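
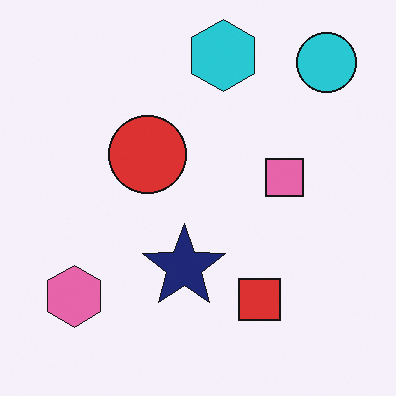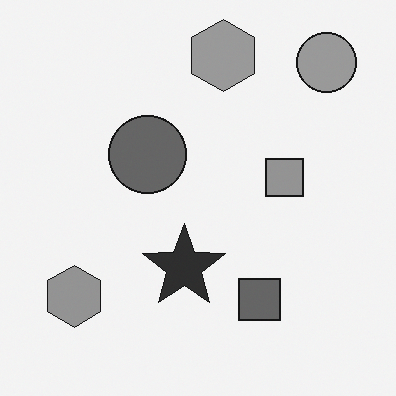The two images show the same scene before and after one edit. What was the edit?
It was converted to grayscale.

All color is removed — every shape is now a shade of grey.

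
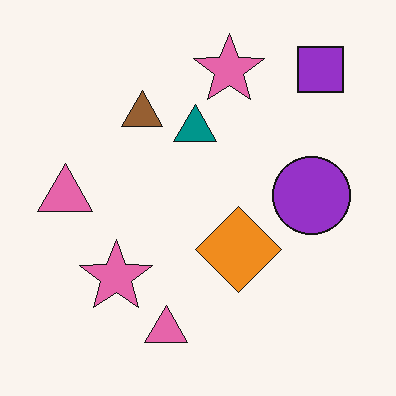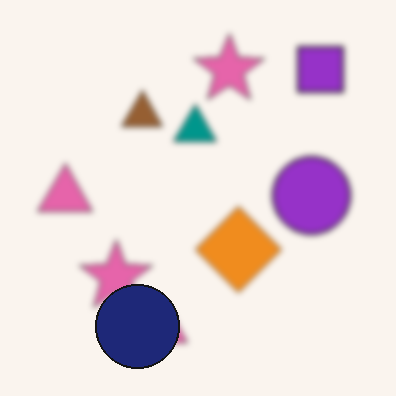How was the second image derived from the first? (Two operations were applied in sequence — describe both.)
The second image is the first moderately blurred, then overlaid with an additional navy circle.

Shape edges and outlines are uniformly softened across the whole image. A navy circle appears in the second image that is absent from the first.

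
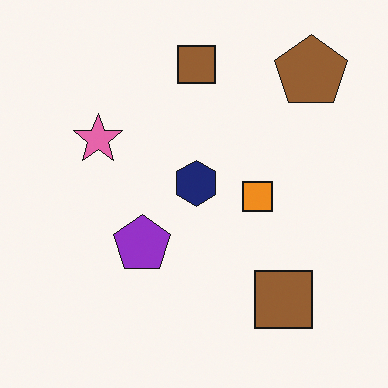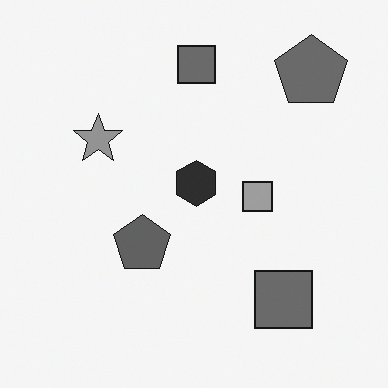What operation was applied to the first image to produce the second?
It was converted to grayscale.

All color is removed — every shape is now a shade of grey.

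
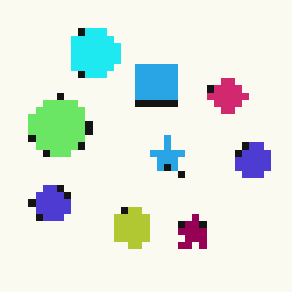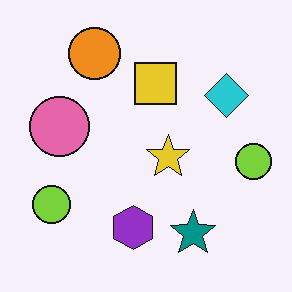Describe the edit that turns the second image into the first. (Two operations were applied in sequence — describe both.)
The first image is the second hue-shifted by a moderate amount, then moderately pixelated.

Every shape's color has rotated by the same amount around the hue wheel — a uniform hue shift. Shapes are reduced to large square blocks; fine edges and outlines are lost — a downscale-then-upscale (mosaic) effect.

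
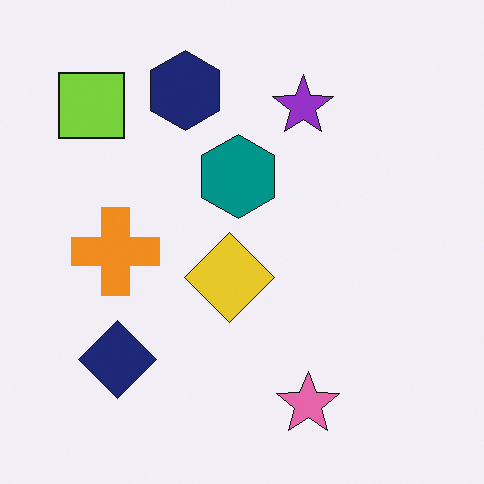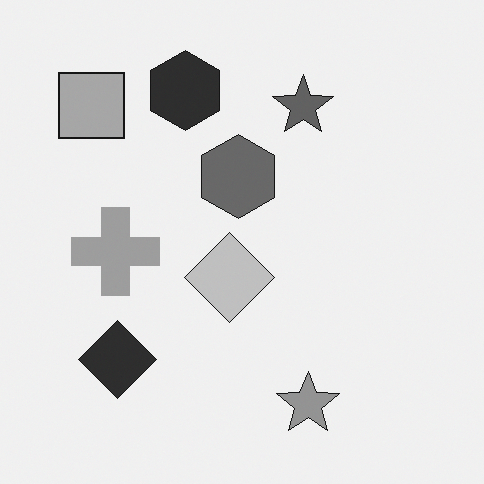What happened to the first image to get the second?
The transformation is: converted to grayscale.

All color is removed — every shape is now a shade of grey.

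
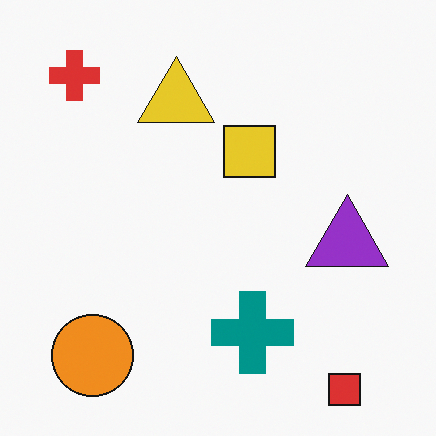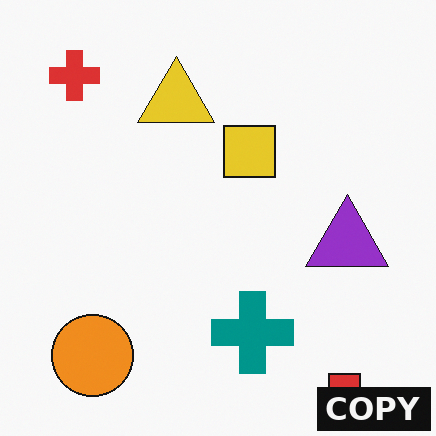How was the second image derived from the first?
The transformation is: watermarked with the text "COPY" in the lower-right corner.

A dark label reading "COPY" appears in the lower-right corner.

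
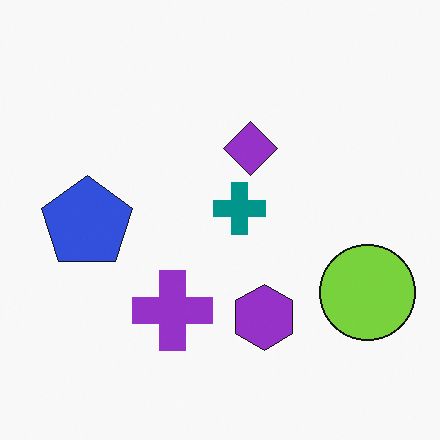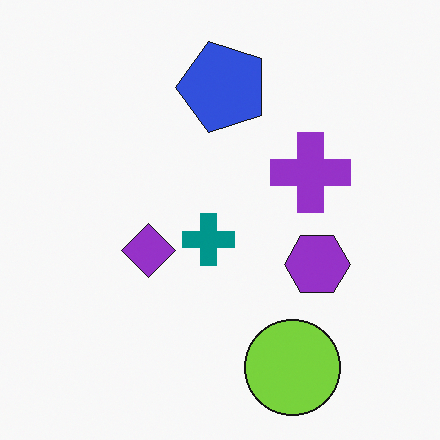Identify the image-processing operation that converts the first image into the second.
The image was transposed (reflected across the top-left ↔ bottom-right diagonal).

Shapes have swapped their row and column positions — what was in the top-right is now in the bottom-left — a diagonal reflection.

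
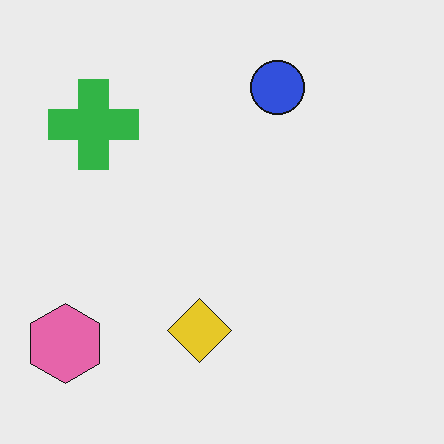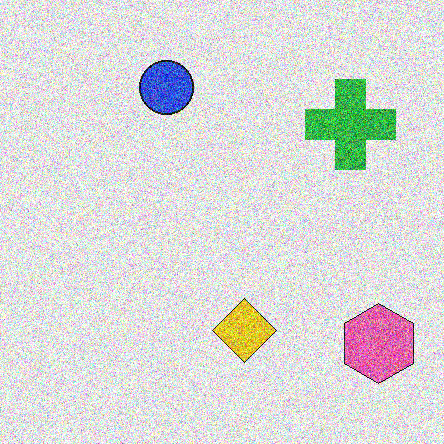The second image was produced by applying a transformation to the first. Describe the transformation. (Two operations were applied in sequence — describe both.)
Flipped horizontally (left ↔ right), then degraded with strong gaussian noise.

The pink hexagon is in the bottom-left of the first image and the bottom-right of the second — shapes on opposite sides of the vertical midline have swapped in a mirror flip. Random speckle covers the whole image, including the flat background.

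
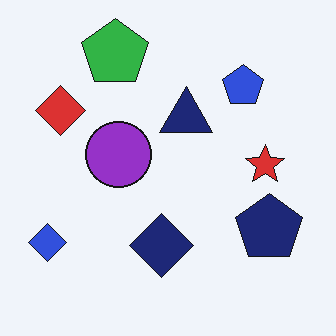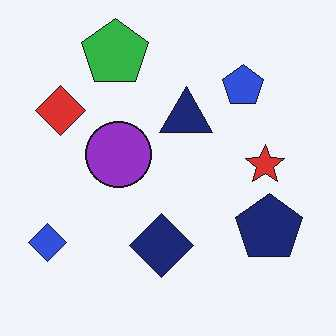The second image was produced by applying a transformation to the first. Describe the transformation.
The image was given moderate JPEG compression.

Blocky 8×8 compression artifacts appear around shape edges and the flat background shows ringing — characteristic JPEG degradation.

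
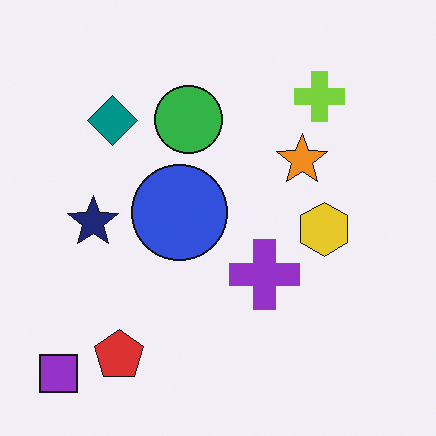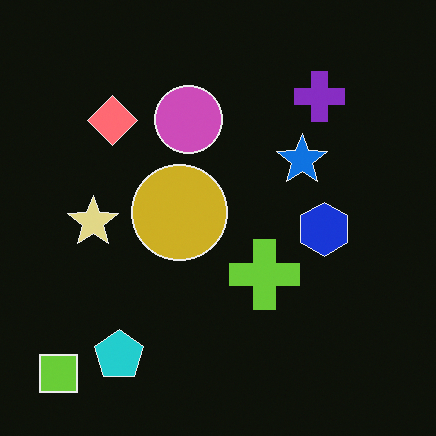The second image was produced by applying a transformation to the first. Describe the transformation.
The transformation is: color-inverted (negative).

The light background has become dark and every shape's color is its complement — a photographic negative.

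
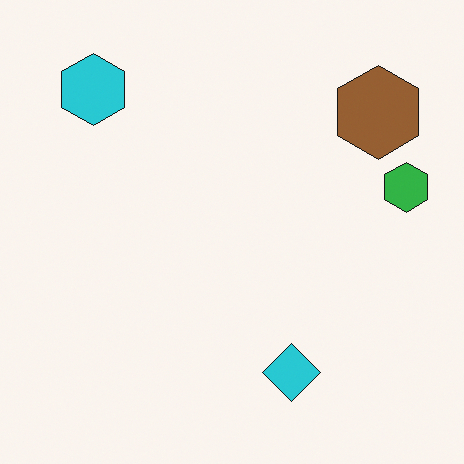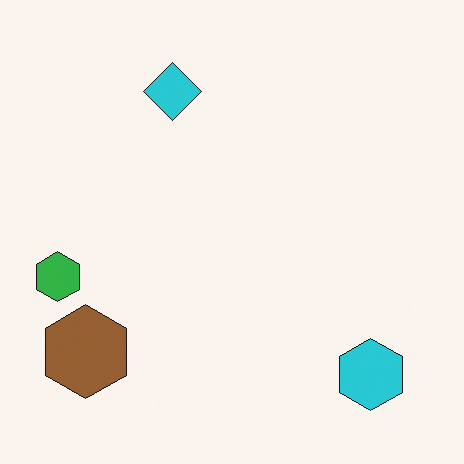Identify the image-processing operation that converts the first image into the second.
This is the original image rotated 180°.

The cyan hexagon sits in the top-left of the first image and the bottom-right of the second — consistent with a whole-image 180° rotation.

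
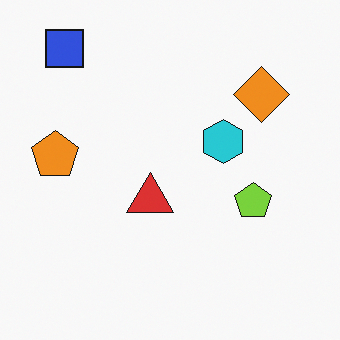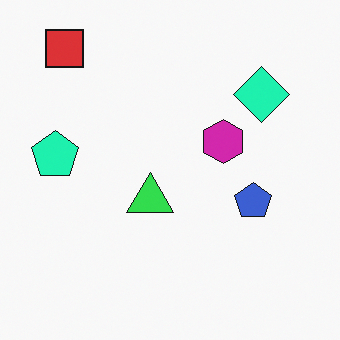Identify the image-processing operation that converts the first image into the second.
The image was hue-shifted by a moderate amount.

Every shape's color has rotated by the same amount around the hue wheel — a uniform hue shift.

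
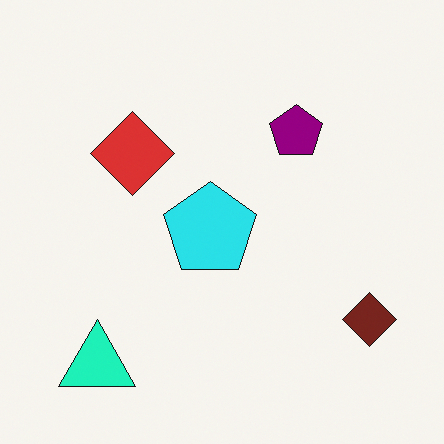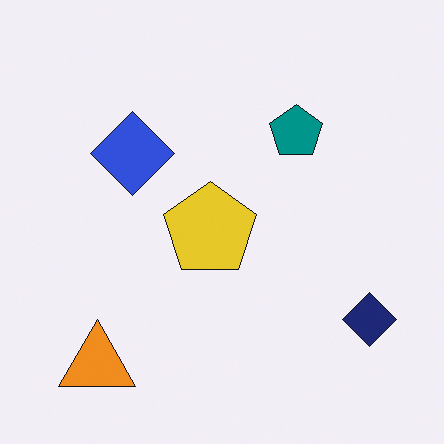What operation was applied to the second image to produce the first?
Hue-shifted through roughly a third of the color wheel.

Every shape's color has rotated by the same amount around the hue wheel — a uniform hue shift.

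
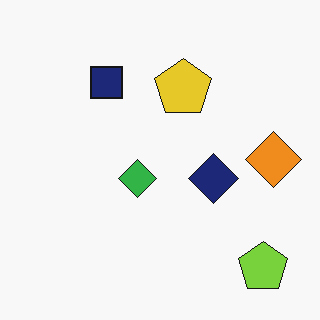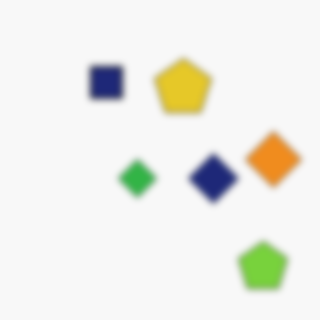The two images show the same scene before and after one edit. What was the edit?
It was moderately blurred.

Shape edges and outlines are uniformly softened across the whole image.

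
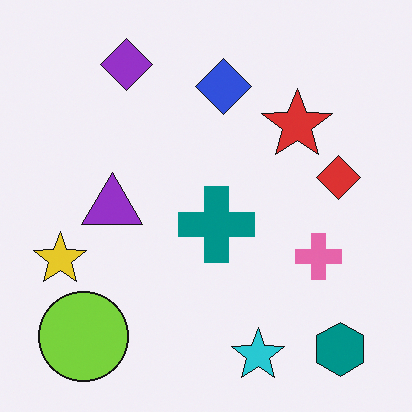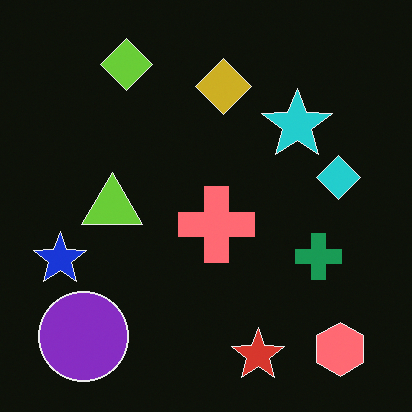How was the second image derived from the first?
This is the original image color-inverted (negative).

The light background has become dark and every shape's color is its complement — a photographic negative.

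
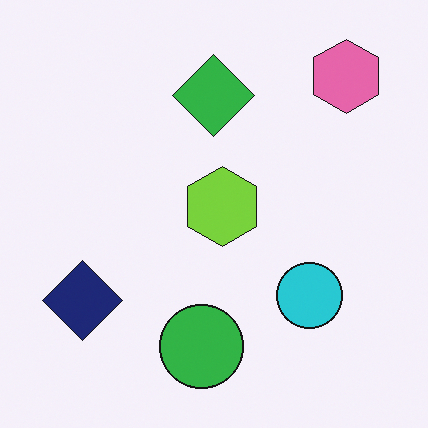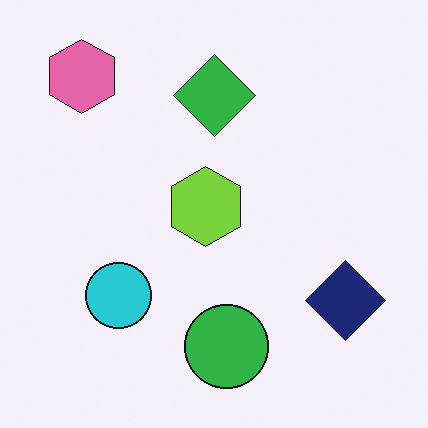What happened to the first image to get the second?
Flipped horizontally (left ↔ right).

The pink hexagon is in the top-right of the first image and the top-left of the second — shapes on opposite sides of the vertical midline have swapped in a mirror flip.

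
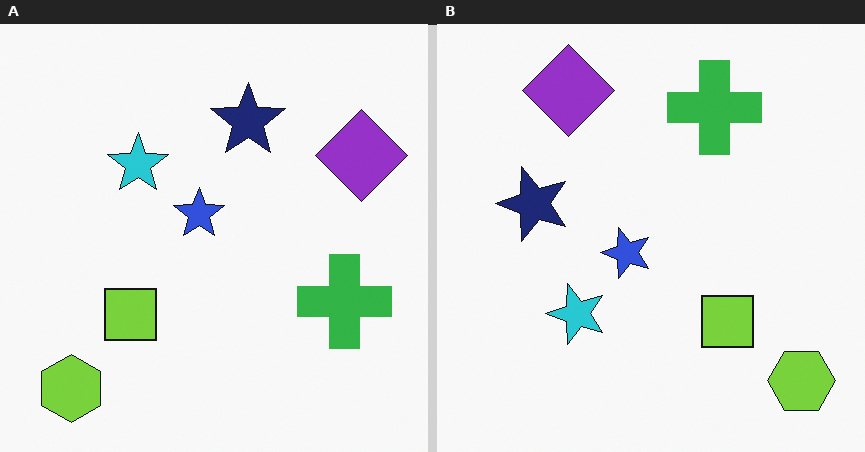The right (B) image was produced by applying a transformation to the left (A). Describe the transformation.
Rotated 90° counter-clockwise.

The lime hexagon sits in the bottom-left of the left (A) image and the bottom-right of the right (B) — consistent with a whole-image 90° counter-clockwise rotation.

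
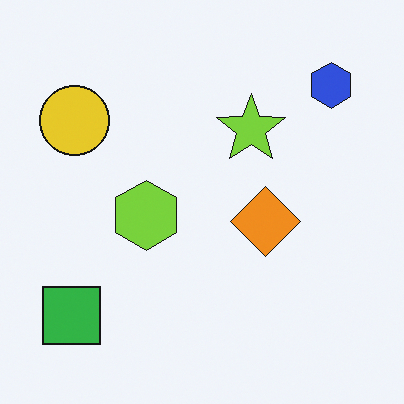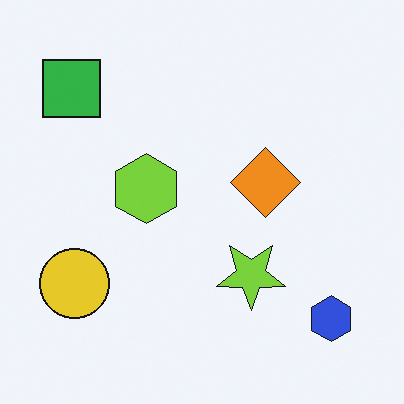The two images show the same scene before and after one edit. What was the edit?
This is the original image flipped vertically (top ↔ bottom).

The blue hexagon is in the top-right of the first image and the bottom-right of the second — shapes on opposite sides of the horizontal midline have swapped in a mirror flip.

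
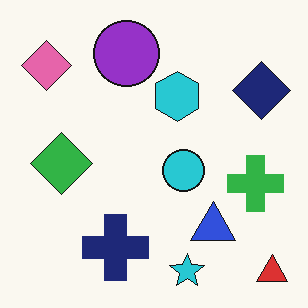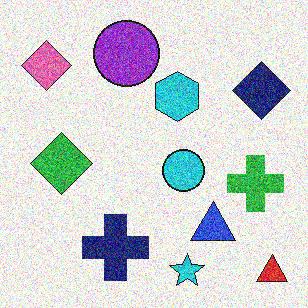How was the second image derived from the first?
Degraded with a thick layer of grain.

Random speckle covers the whole image, including the flat background.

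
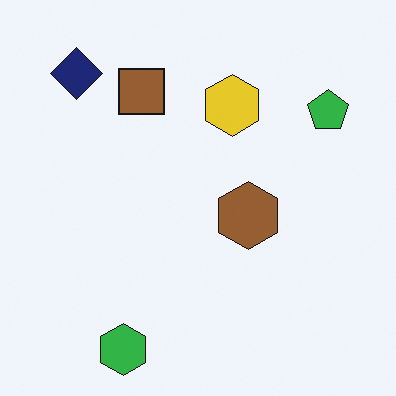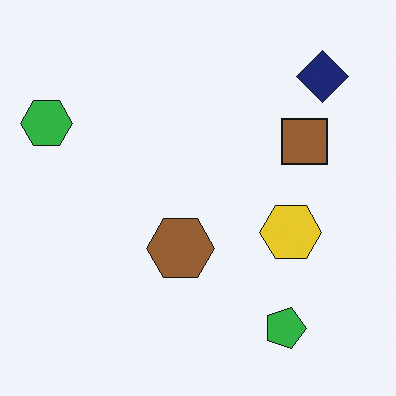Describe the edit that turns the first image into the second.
The second image is the first rotated 90° clockwise.

The navy diamond sits in the top-left of the first image and the top-right of the second — consistent with a whole-image 90° clockwise rotation.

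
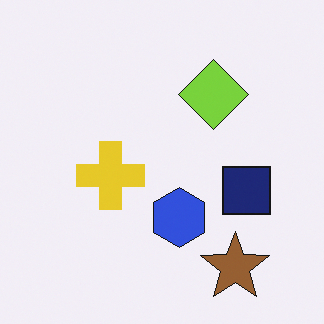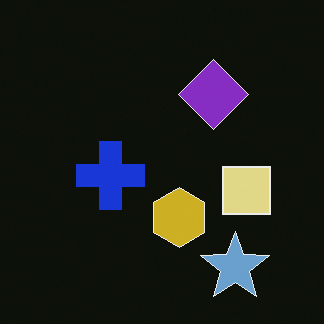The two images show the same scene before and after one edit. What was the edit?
The image was color-inverted (negative).

The light background has become dark and every shape's color is its complement — a photographic negative.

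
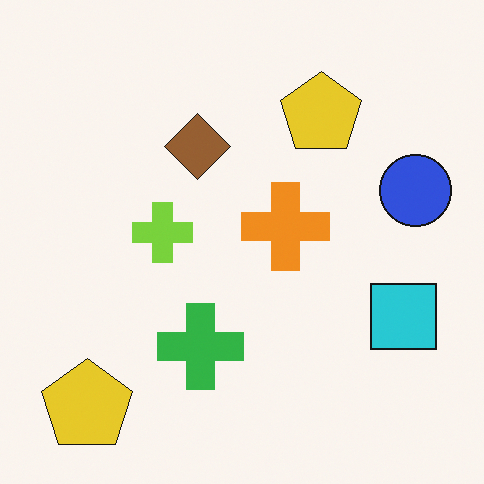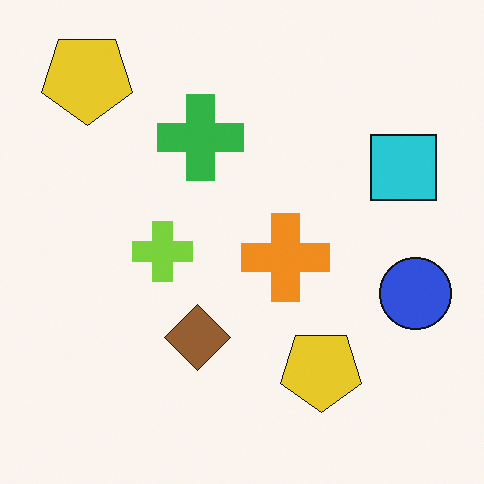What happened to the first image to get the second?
The image was flipped vertically (top ↔ bottom).

The green cross is in the bottom of the first image and the top of the second — shapes on opposite sides of the horizontal midline have swapped in a mirror flip.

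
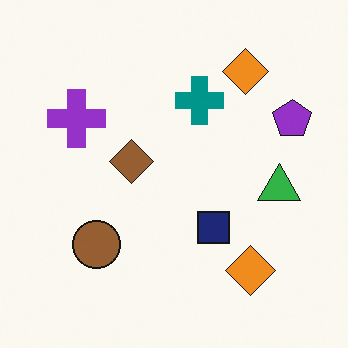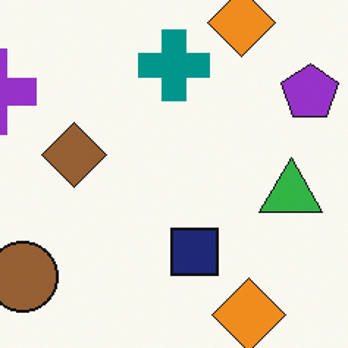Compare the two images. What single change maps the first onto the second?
The transformation is: cropped slightly and scaled back up.

The visible shapes are larger and the field of view is narrower; shapes near the original edges may be partly or wholly outside the frame — a crop-and-rescale.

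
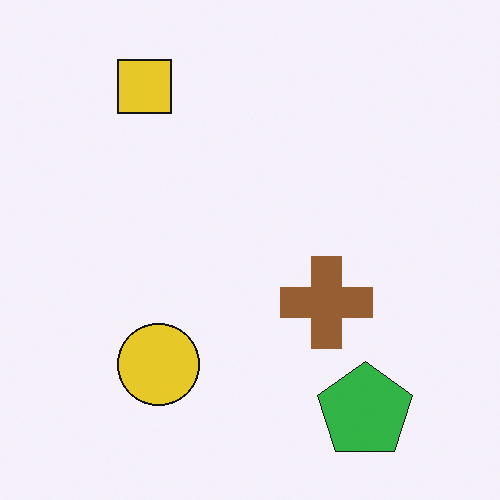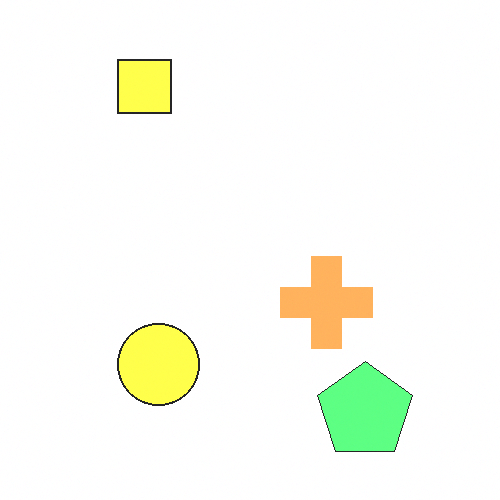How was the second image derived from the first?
The transformation is: noticeably brightened.

Every pixel — background and shapes alike — is uniformly brightened.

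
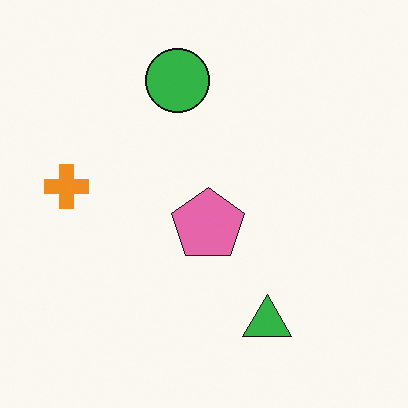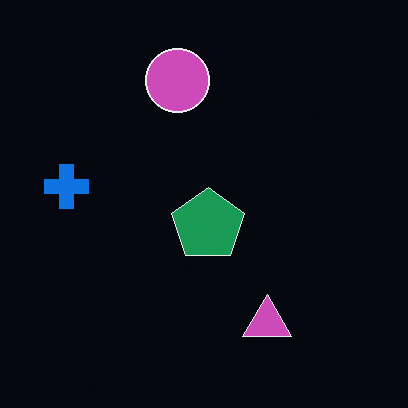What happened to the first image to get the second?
It was color-inverted (negative).

The light background has become dark and every shape's color is its complement — a photographic negative.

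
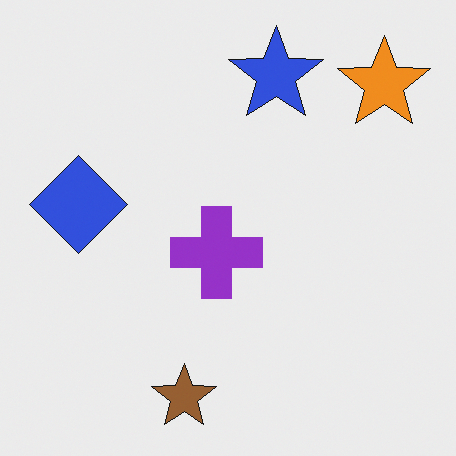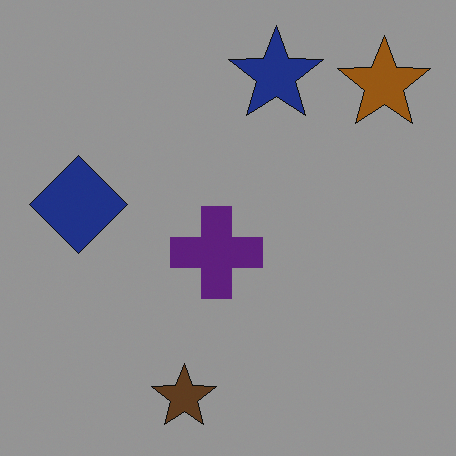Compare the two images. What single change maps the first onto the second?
The transformation is: substantially darkened.

Every pixel — background and shapes alike — is uniformly darkened.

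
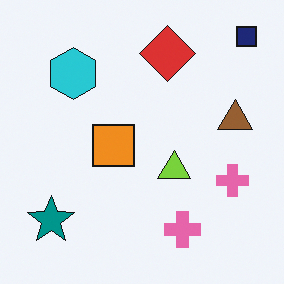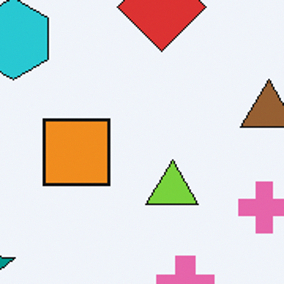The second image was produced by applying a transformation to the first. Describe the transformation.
The transformation is: cropped slightly and scaled back up.

The visible shapes are larger and the field of view is narrower; shapes near the original edges may be partly or wholly outside the frame — a crop-and-rescale.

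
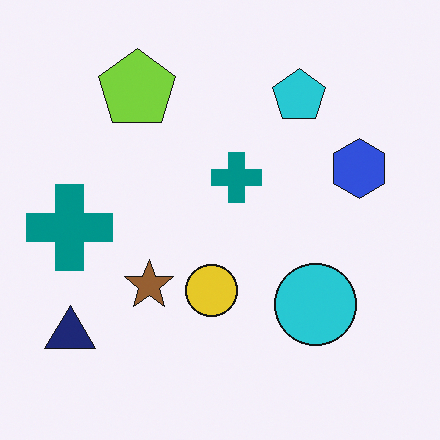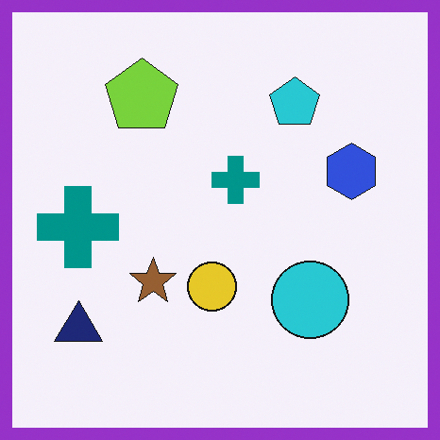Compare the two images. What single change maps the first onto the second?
This is the original image framed with a purple border.

A solid purple frame runs around the edge of the second image, with the content slightly shrunk inside it.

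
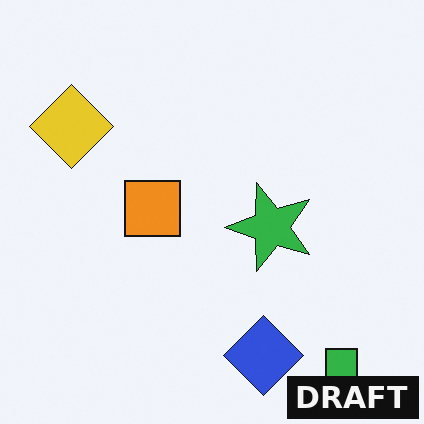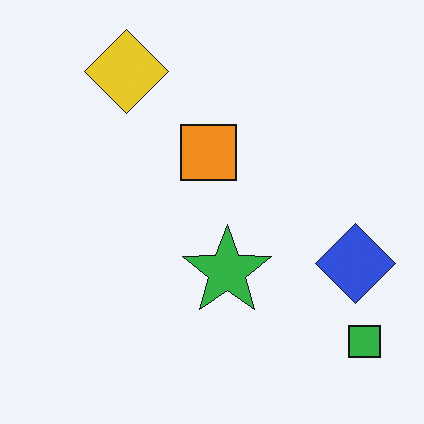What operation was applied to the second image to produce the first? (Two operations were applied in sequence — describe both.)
The first image is the second transposed (reflected across the top-left ↔ bottom-right diagonal), then watermarked with the text "DRAFT" in the lower-right corner.

Shapes have swapped their row and column positions — what was in the top-right is now in the bottom-left — a diagonal reflection. A dark label reading "DRAFT" appears in the lower-right corner.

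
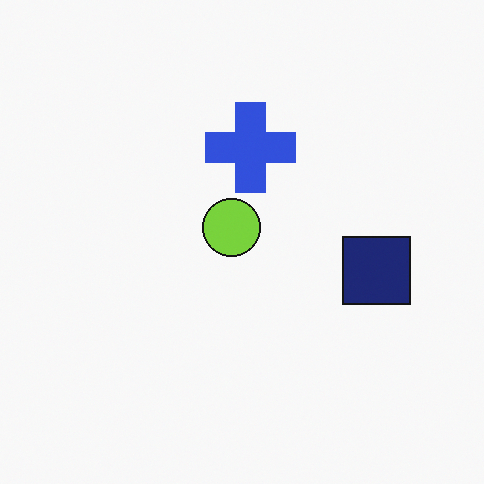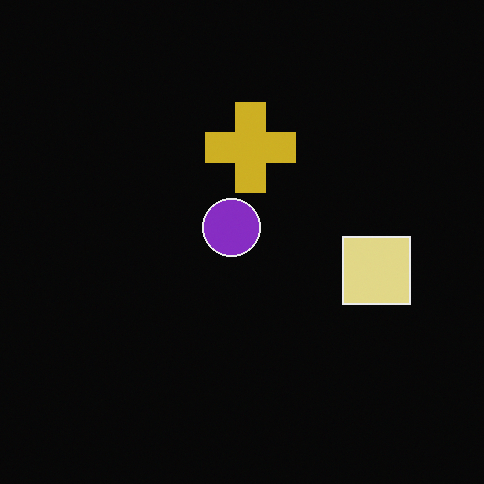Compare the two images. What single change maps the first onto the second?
Color-inverted (negative).

The light background has become dark and every shape's color is its complement — a photographic negative.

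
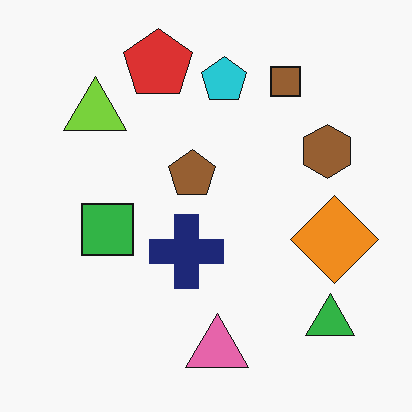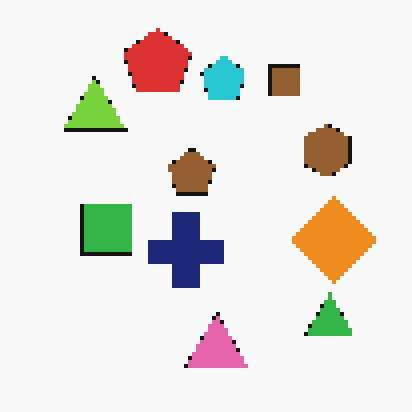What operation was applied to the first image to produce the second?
This is the original image mildly pixelated.

Shapes are reduced to large square blocks; fine edges and outlines are lost — a downscale-then-upscale (mosaic) effect.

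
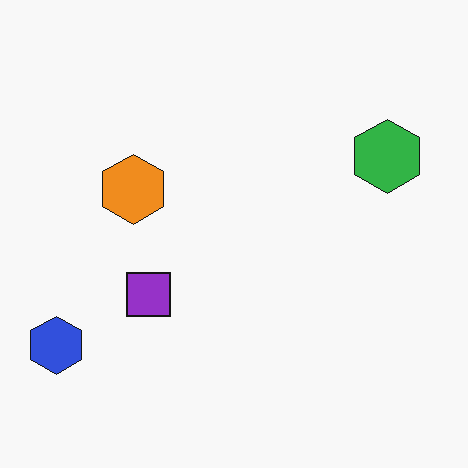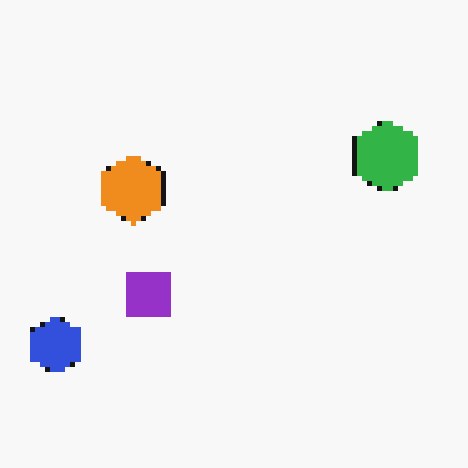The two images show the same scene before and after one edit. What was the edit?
The transformation is: mildly pixelated.

Shapes are reduced to large square blocks; fine edges and outlines are lost — a downscale-then-upscale (mosaic) effect.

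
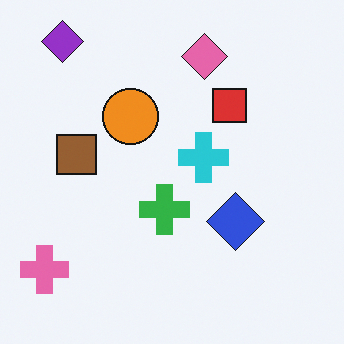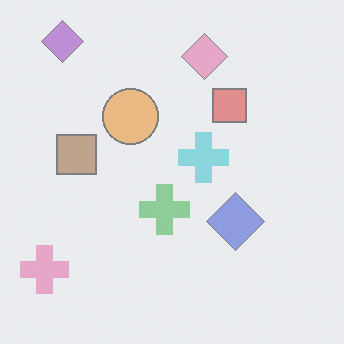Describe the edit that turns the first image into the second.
The image was given much lower contrast.

Tones are pushed toward mid-grey across the whole image — a global contrast change.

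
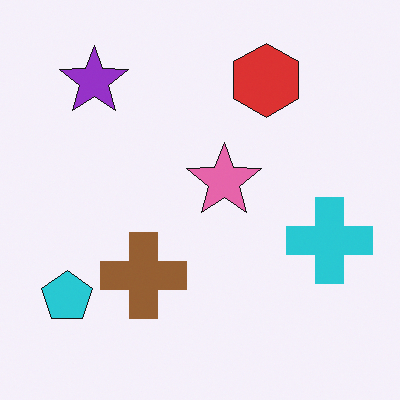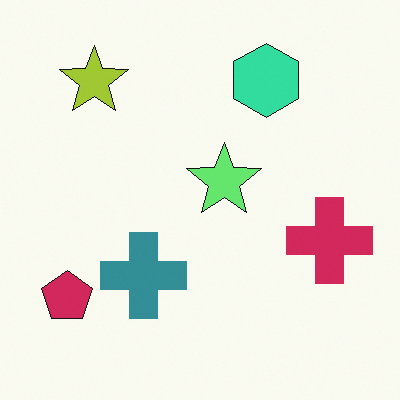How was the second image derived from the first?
The second image is the first hue-shifted through roughly half the color wheel.

Every shape's color has rotated by the same amount around the hue wheel — a uniform hue shift.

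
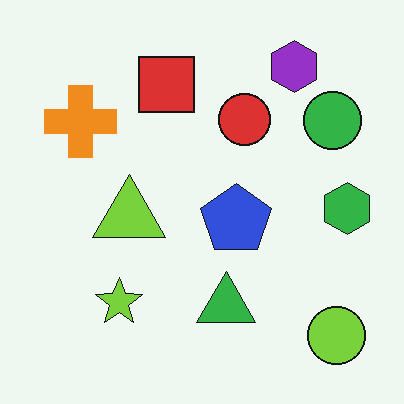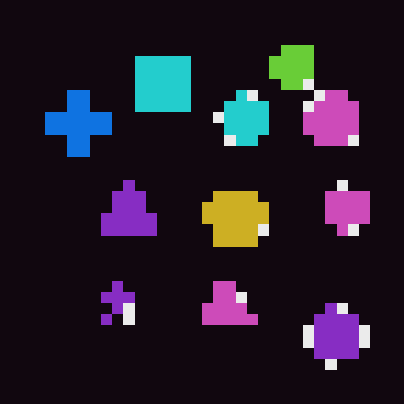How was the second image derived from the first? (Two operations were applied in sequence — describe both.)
Color-inverted (negative), then coarsely pixelated.

The light background has become dark and every shape's color is its complement — a photographic negative. Shapes are reduced to large square blocks; fine edges and outlines are lost — a downscale-then-upscale (mosaic) effect.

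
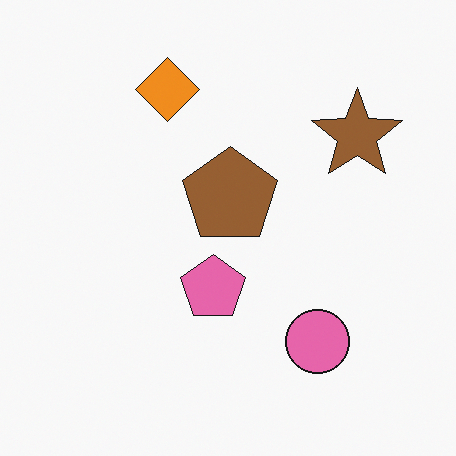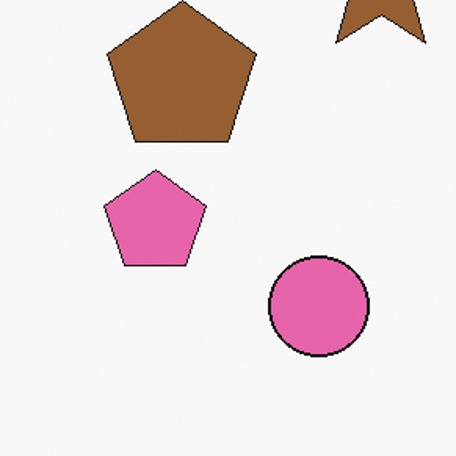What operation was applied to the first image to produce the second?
This is the original image cropped slightly and scaled back up.

The visible shapes are larger and the field of view is narrower; shapes near the original edges may be partly or wholly outside the frame — a crop-and-rescale.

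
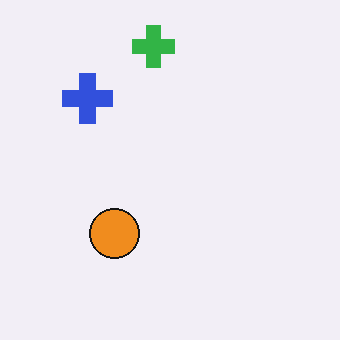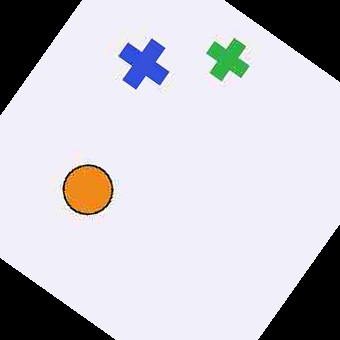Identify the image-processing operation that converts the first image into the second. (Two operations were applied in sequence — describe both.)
This is the original image heavily JPEG-compressed with obvious blocking artifacts, then rotated clockwise by a large amount — several tens of degrees.

Blocky 8×8 compression artifacts appear around shape edges and the flat background shows ringing — characteristic JPEG degradation. Every shape is tilted by the same angle and the image corners show triangular fill wedges — a whole-image rotation by a non-right angle.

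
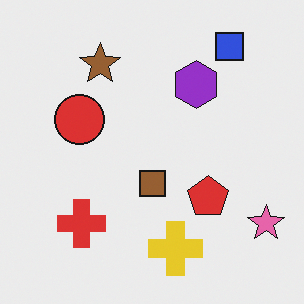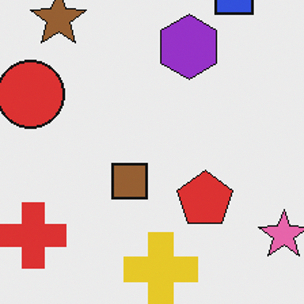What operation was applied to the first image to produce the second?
This is the original image cropped slightly and scaled back up.

The visible shapes are larger and the field of view is narrower; shapes near the original edges may be partly or wholly outside the frame — a crop-and-rescale.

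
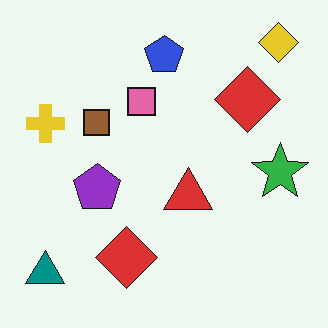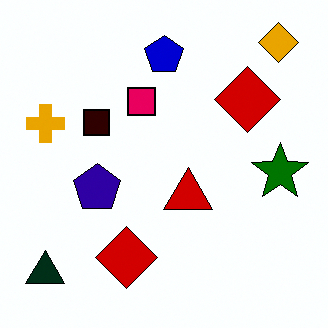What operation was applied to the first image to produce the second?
It was given much higher contrast.

Tones are pushed away from mid-grey across the whole image — a global contrast change.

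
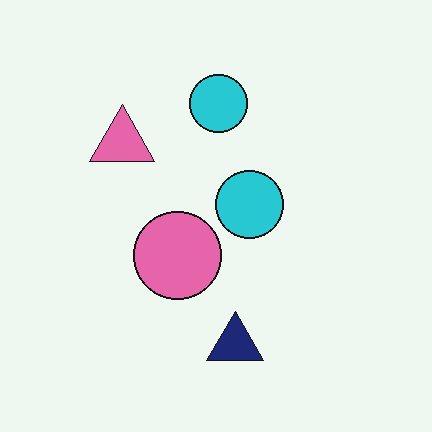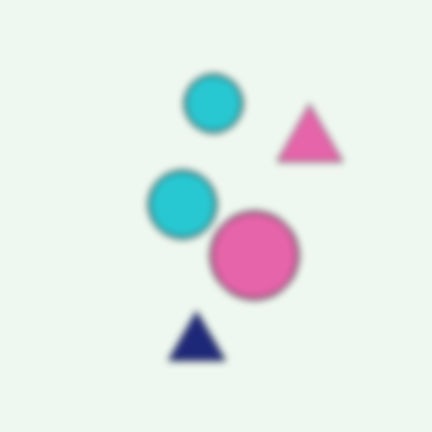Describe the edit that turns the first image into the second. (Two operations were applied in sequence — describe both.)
It was noticeably gaussian-blurred, then flipped horizontally (left ↔ right).

Shape edges and outlines are uniformly softened across the whole image. The pink triangle is in the top-left of the first image and the top-right of the second — shapes on opposite sides of the vertical midline have swapped in a mirror flip.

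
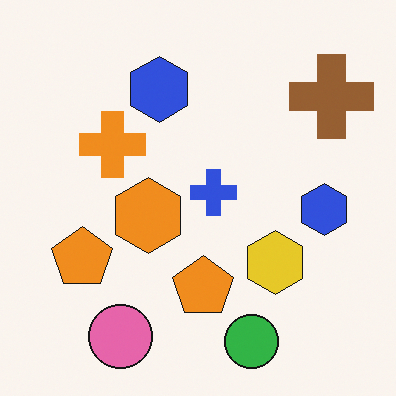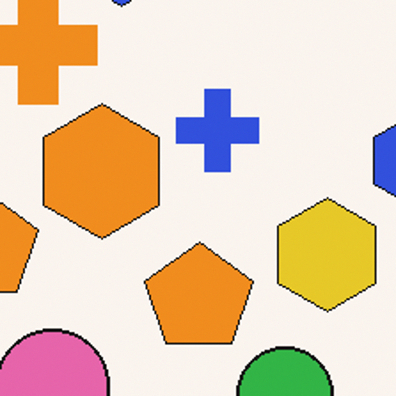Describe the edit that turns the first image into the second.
The image was cropped to a noticeably smaller region and rescaled.

The visible shapes are larger and the field of view is narrower; shapes near the original edges may be partly or wholly outside the frame — a crop-and-rescale.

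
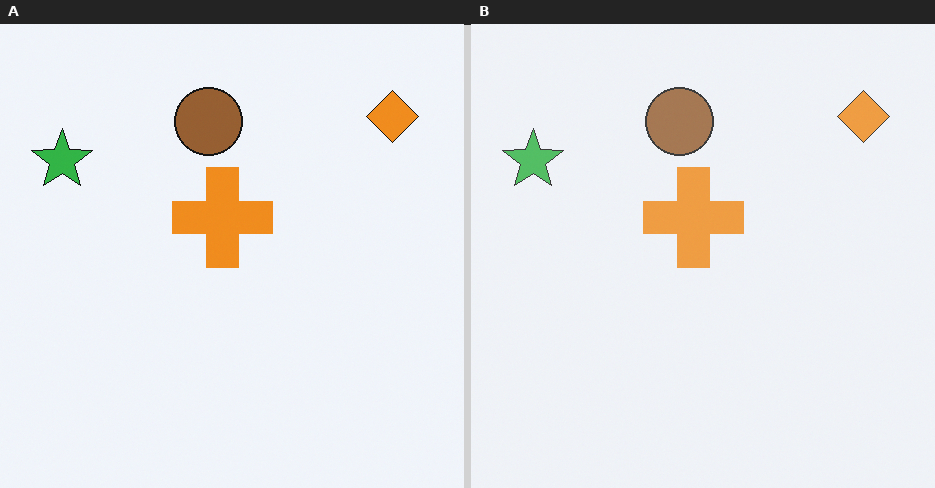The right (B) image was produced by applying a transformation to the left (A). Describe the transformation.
It was given slightly reduced contrast.

Tones are pushed toward mid-grey across the whole image — a global contrast change.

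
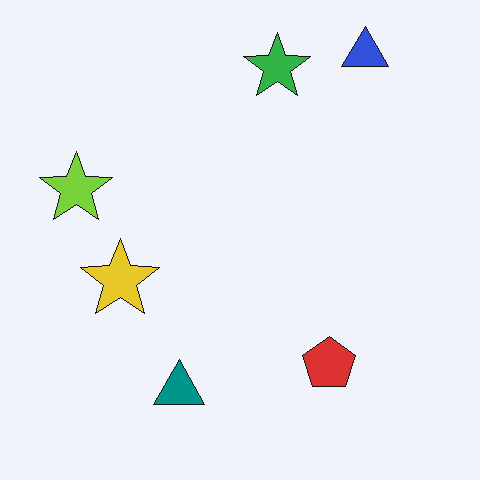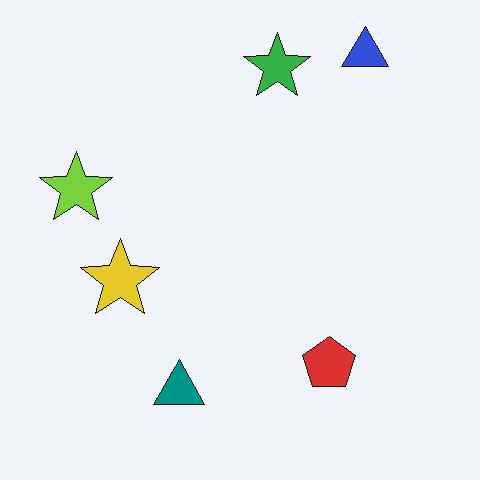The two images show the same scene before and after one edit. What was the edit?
The second image is the first JPEG-compressed with visible artifacts.

Blocky 8×8 compression artifacts appear around shape edges and the flat background shows ringing — characteristic JPEG degradation.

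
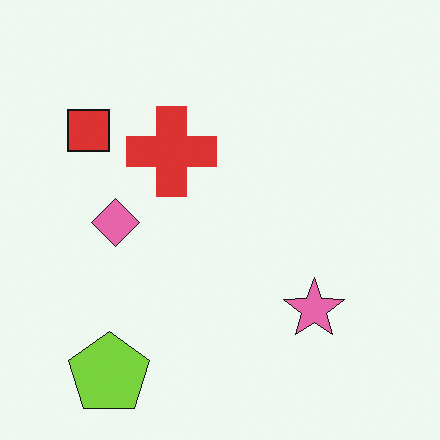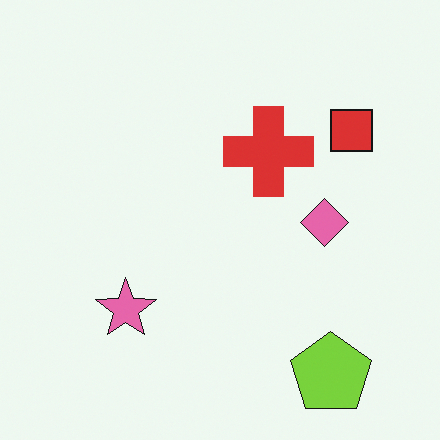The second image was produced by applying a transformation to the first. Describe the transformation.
Flipped horizontally (left ↔ right).

The red square is in the top-left of the first image and the top-right of the second — shapes on opposite sides of the vertical midline have swapped in a mirror flip.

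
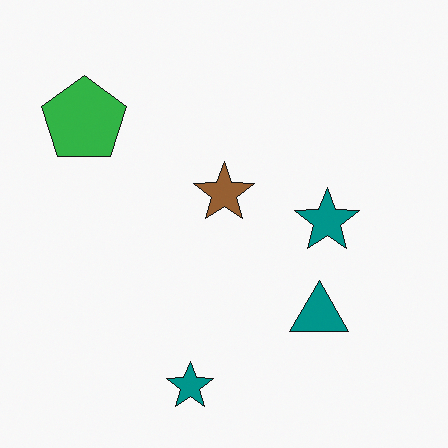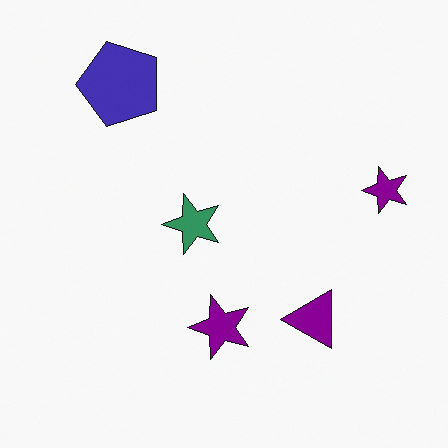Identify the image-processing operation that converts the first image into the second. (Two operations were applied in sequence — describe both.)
It was transposed (reflected across the top-left ↔ bottom-right diagonal), then hue-shifted noticeably.

Shapes have swapped their row and column positions — what was in the top-right is now in the bottom-left — a diagonal reflection. Every shape's color has rotated by the same amount around the hue wheel — a uniform hue shift.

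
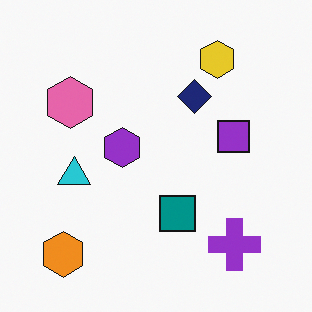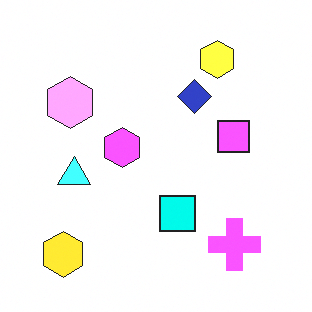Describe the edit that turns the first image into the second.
This is the original image substantially brightened.

Every pixel — background and shapes alike — is uniformly brightened.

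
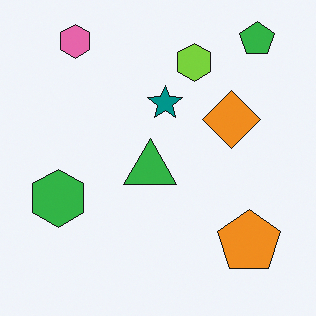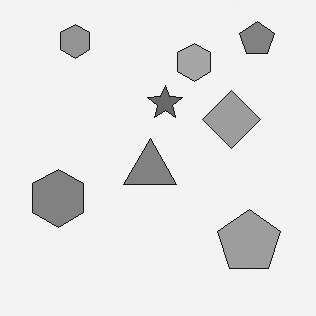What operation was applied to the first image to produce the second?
The transformation is: converted to grayscale.

All color is removed — every shape is now a shade of grey.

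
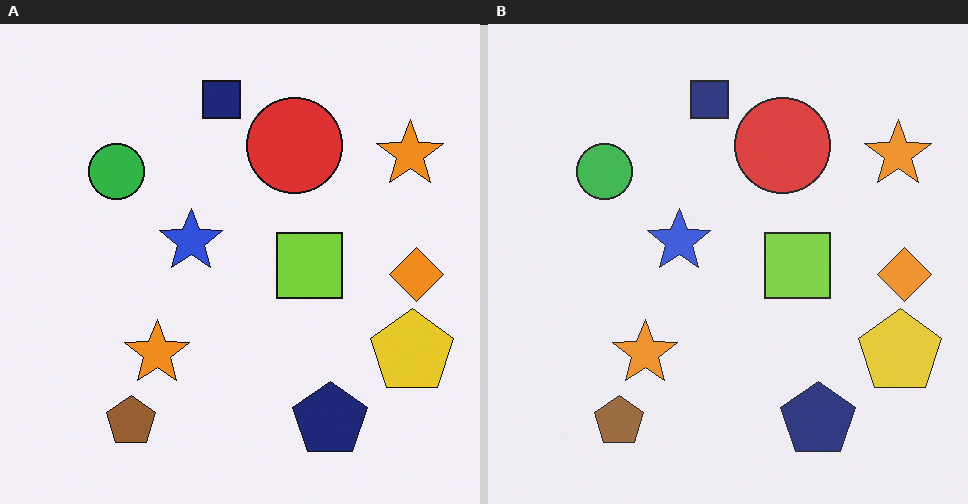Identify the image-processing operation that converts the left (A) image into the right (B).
Given slightly reduced contrast.

Tones are pushed toward mid-grey across the whole image — a global contrast change.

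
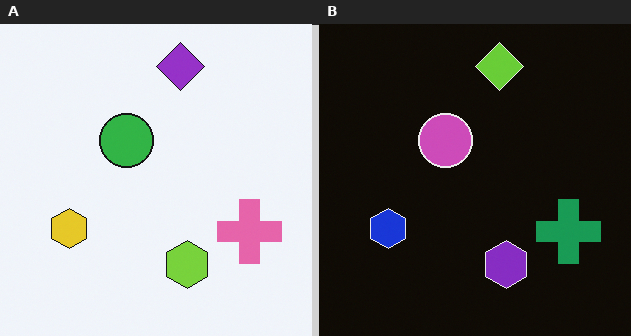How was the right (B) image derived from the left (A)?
This is the original image color-inverted (negative).

The light background has become dark and every shape's color is its complement — a photographic negative.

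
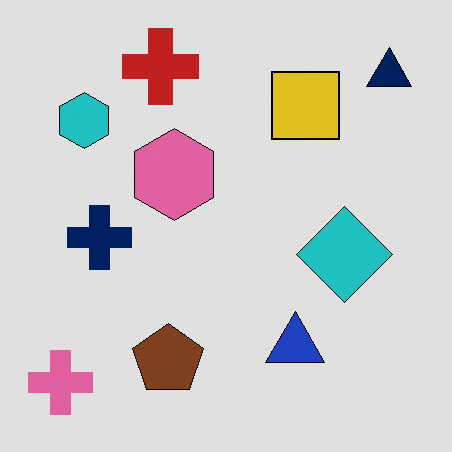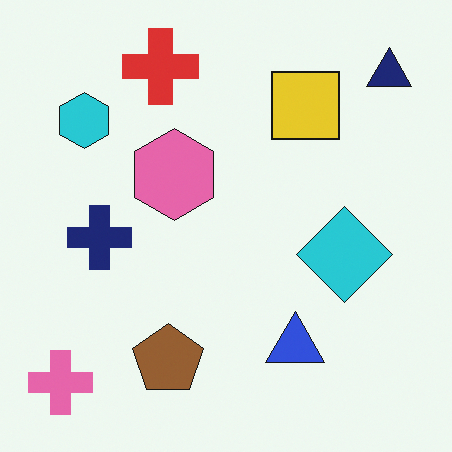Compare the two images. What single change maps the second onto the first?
The first image is the second posterized to a reduced palette.

Each flat color has snapped to a coarser quantized level — most visibly, the near-white background has dropped to a flat grey.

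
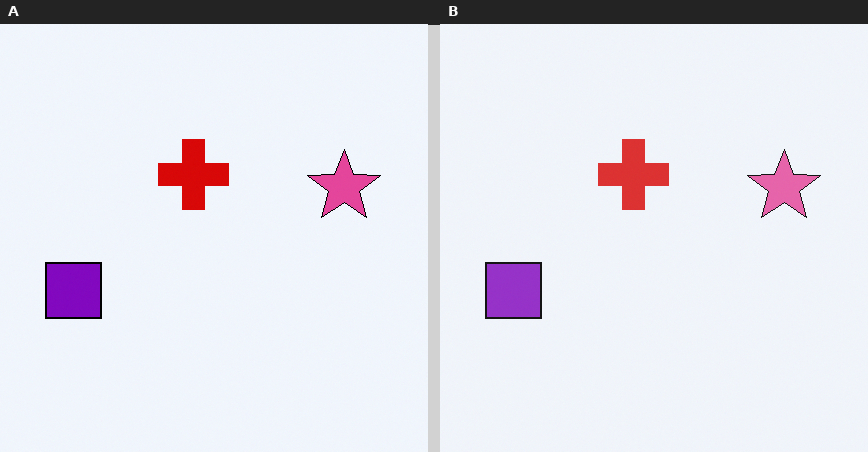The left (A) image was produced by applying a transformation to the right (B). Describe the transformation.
This is the original image given slightly increased contrast.

Tones are pushed away from mid-grey across the whole image — a global contrast change.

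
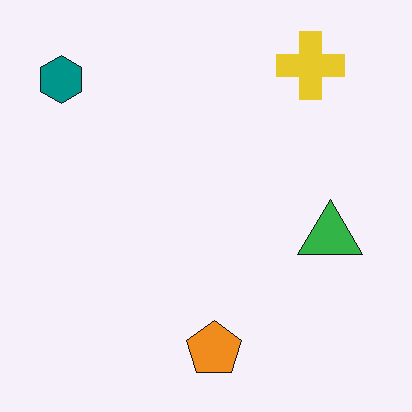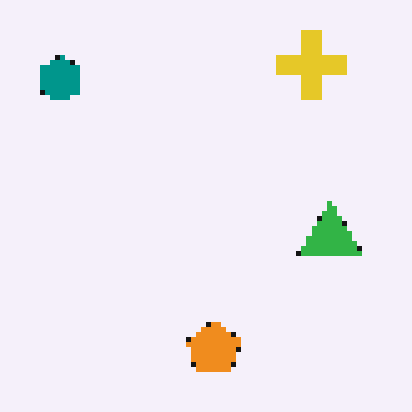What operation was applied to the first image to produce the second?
The second image is the first lightly pixelated (a mild mosaic effect).

Shapes are reduced to large square blocks; fine edges and outlines are lost — a downscale-then-upscale (mosaic) effect.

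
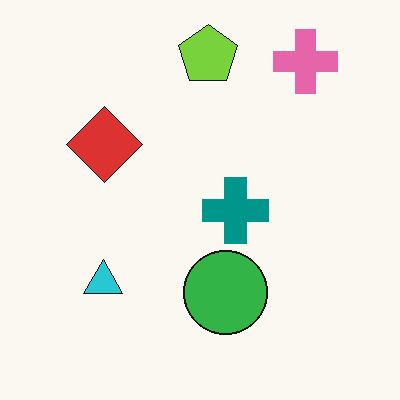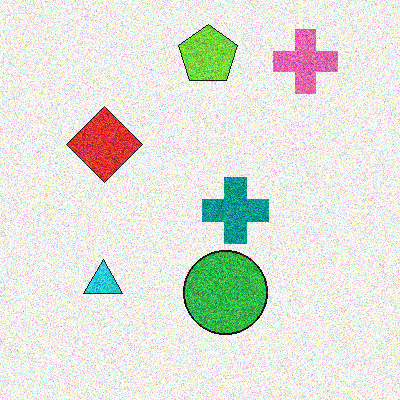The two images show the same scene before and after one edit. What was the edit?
The transformation is: degraded with strong gaussian noise.

Random speckle covers the whole image, including the flat background.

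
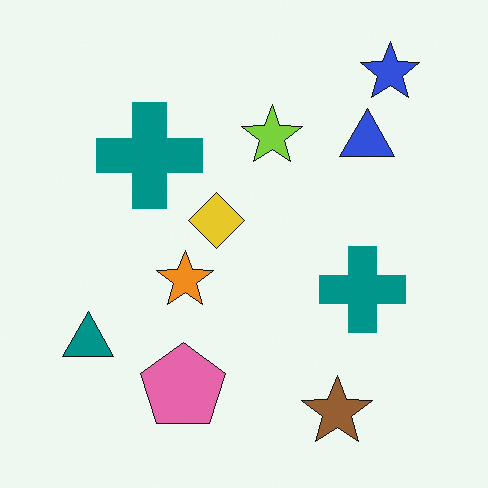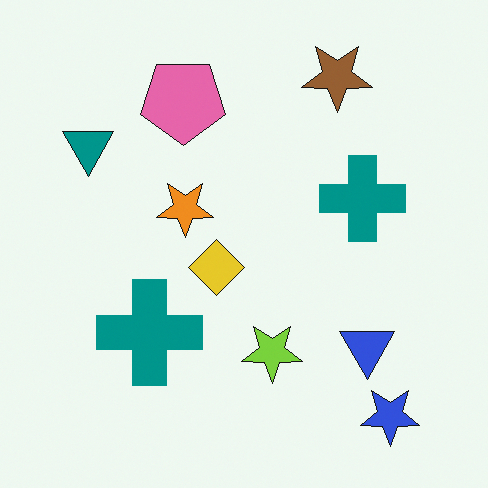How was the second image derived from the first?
The image was flipped vertically (top ↔ bottom).

The blue star is in the top-right of the first image and the bottom-right of the second — shapes on opposite sides of the horizontal midline have swapped in a mirror flip.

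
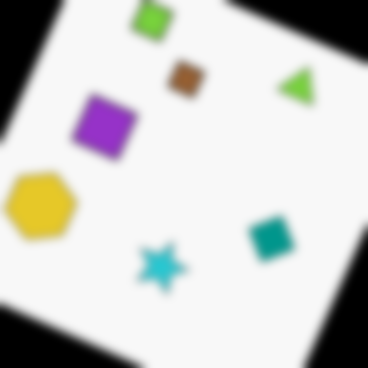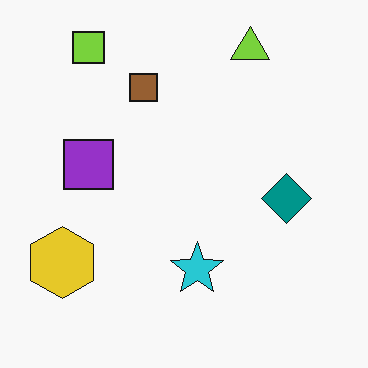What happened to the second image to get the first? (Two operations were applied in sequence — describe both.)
The first image is the second rotated clockwise by a moderate amount, then strongly gaussian-blurred.

Every shape is tilted by the same angle and the image corners show triangular fill wedges — a whole-image rotation by a non-right angle. Shape edges and outlines are uniformly softened across the whole image.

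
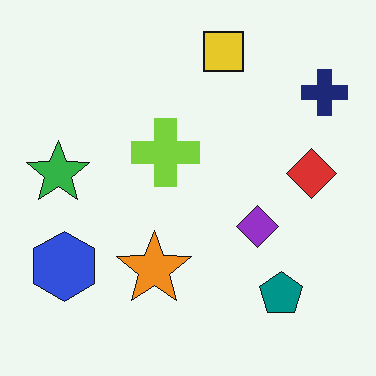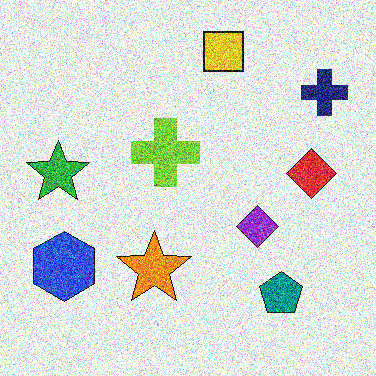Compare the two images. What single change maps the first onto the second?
It was degraded with heavy additive noise.

Random speckle covers the whole image, including the flat background.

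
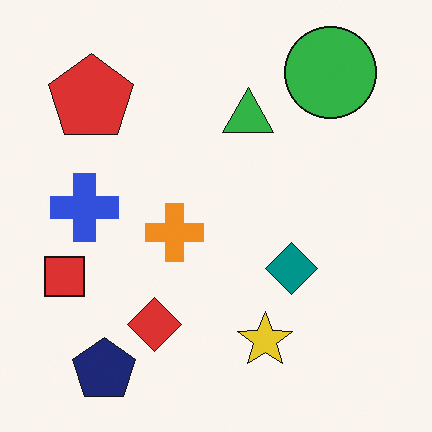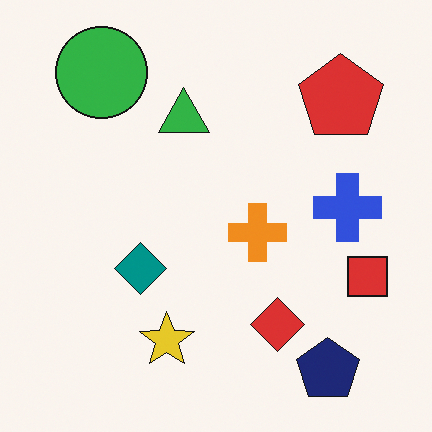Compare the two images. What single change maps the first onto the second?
Flipped horizontally (left ↔ right).

The red square is in the left of the first image and the right of the second — shapes on opposite sides of the vertical midline have swapped in a mirror flip.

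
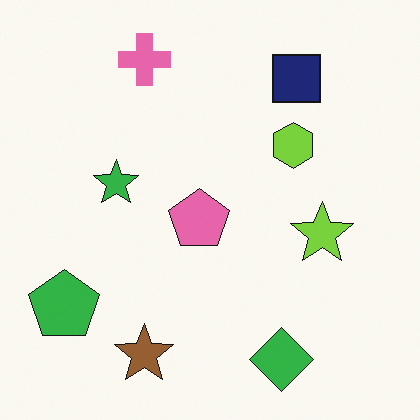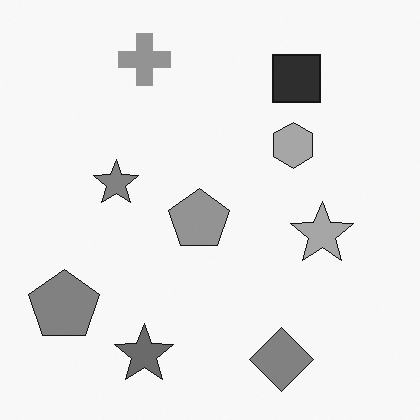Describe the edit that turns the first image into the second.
It was converted to grayscale.

All color is removed — every shape is now a shade of grey.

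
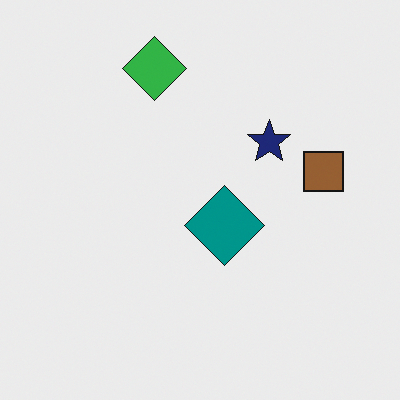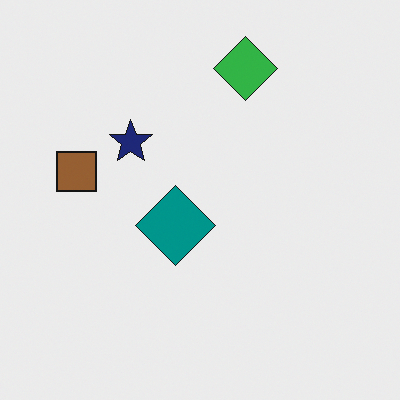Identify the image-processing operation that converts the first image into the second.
It was flipped horizontally (left ↔ right).

The brown square is in the right of the first image and the left of the second — shapes on opposite sides of the vertical midline have swapped in a mirror flip.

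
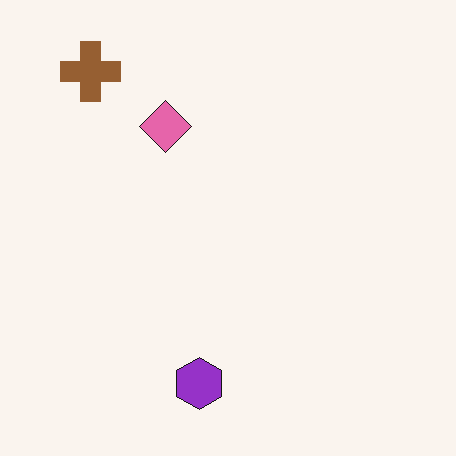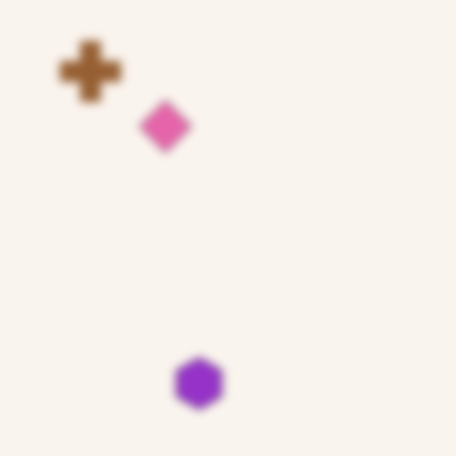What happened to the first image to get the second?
The transformation is: noticeably gaussian-blurred.

Shape edges and outlines are uniformly softened across the whole image.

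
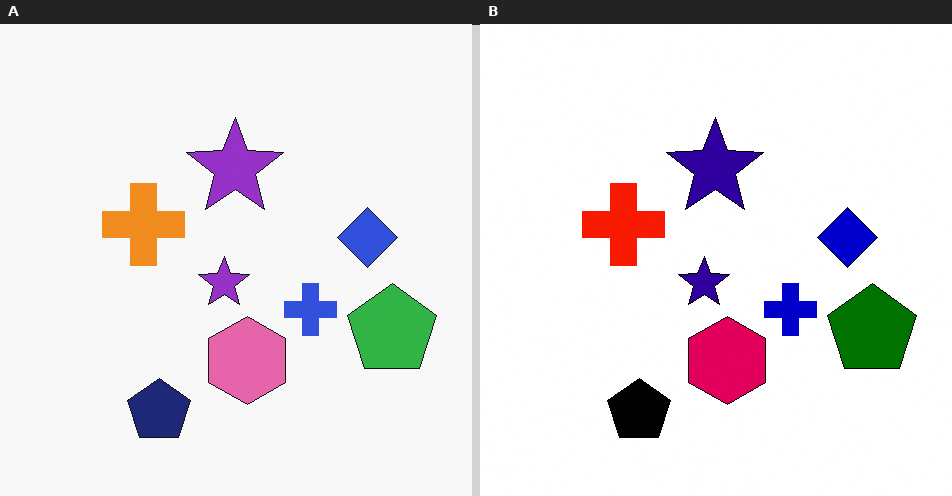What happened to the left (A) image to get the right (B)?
It was boosted in contrast.

Tones are pushed away from mid-grey across the whole image — a global contrast change.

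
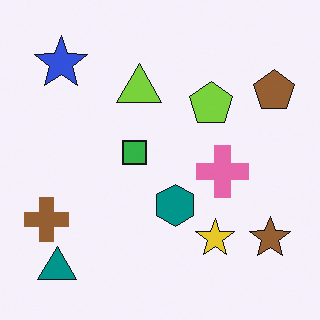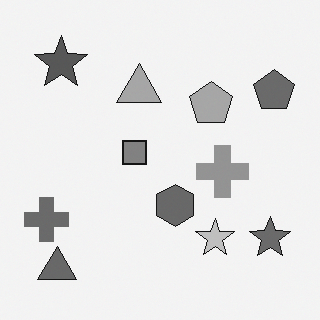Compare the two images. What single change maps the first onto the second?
Converted to grayscale.

All color is removed — every shape is now a shade of grey.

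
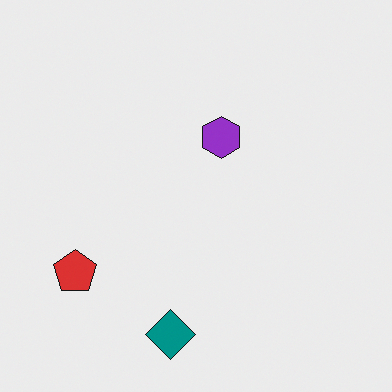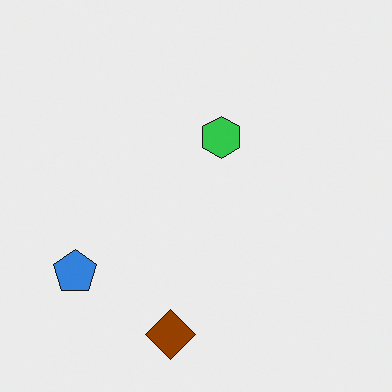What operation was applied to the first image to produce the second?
Hue-shifted by a large amount.

Every shape's color has rotated by the same amount around the hue wheel — a uniform hue shift.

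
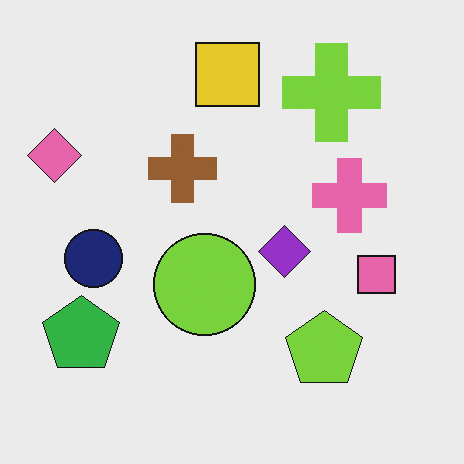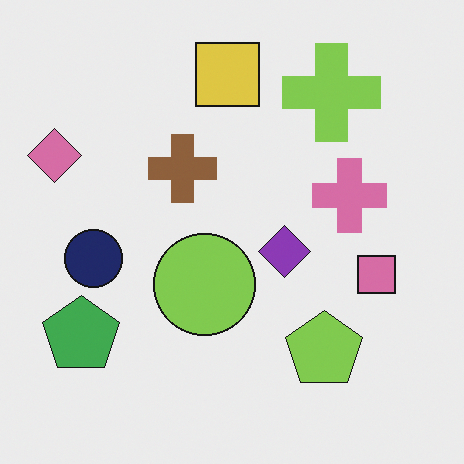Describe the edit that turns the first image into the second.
It was slightly desaturated.

All colors are more muted and greyish — a global saturation change.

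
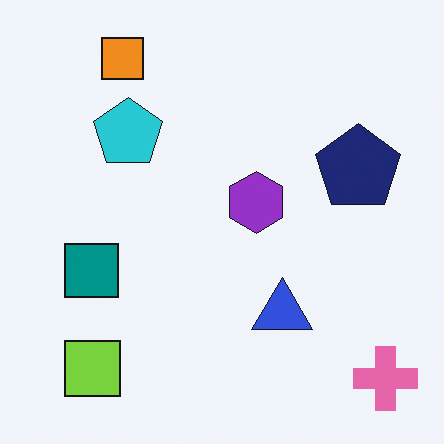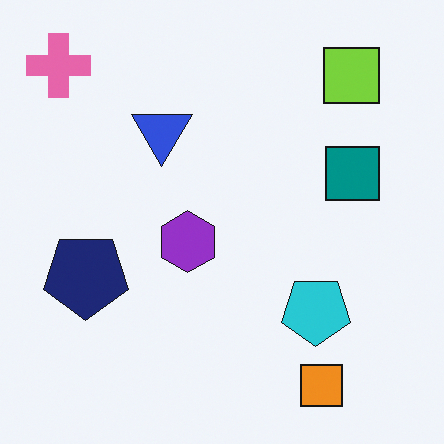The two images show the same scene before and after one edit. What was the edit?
The second image is the first rotated 180°.

The pink cross sits in the bottom-right of the first image and the top-left of the second — consistent with a whole-image 180° rotation.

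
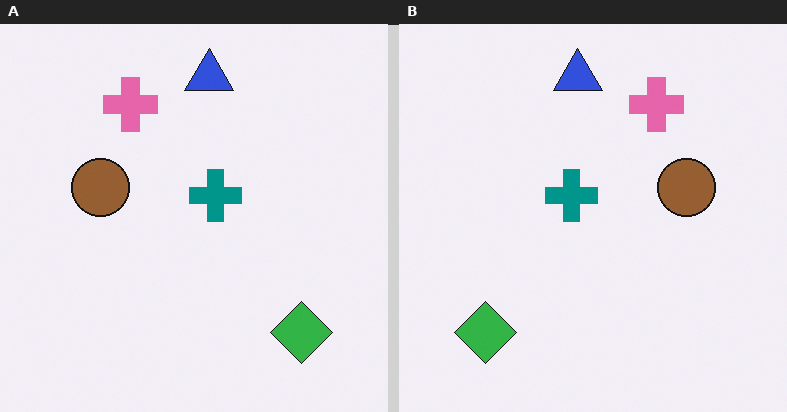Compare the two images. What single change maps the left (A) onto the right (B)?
It was flipped horizontally (left ↔ right).

The green diamond is in the bottom-right of the left (A) image and the bottom-left of the right (B) — shapes on opposite sides of the vertical midline have swapped in a mirror flip.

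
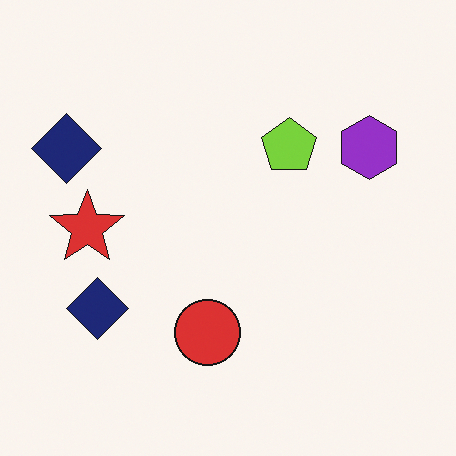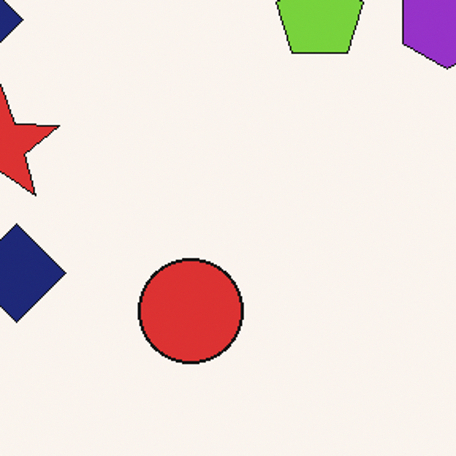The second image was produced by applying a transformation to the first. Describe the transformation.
The transformation is: cropped to a modestly smaller region and rescaled.

The visible shapes are larger and the field of view is narrower; shapes near the original edges may be partly or wholly outside the frame — a crop-and-rescale.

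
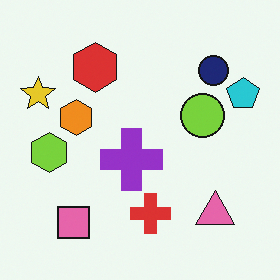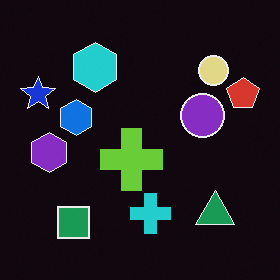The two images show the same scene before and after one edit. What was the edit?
This is the original image color-inverted (negative).

The light background has become dark and every shape's color is its complement — a photographic negative.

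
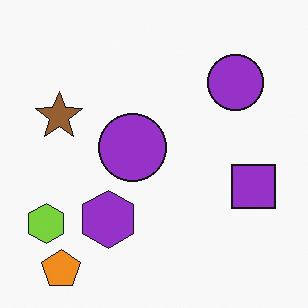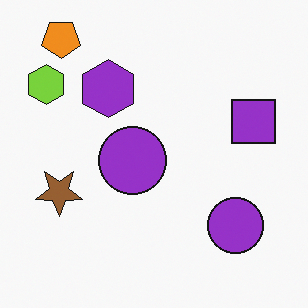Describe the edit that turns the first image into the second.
The image was flipped vertically (top ↔ bottom).

The orange pentagon is in the bottom-left of the first image and the top-left of the second — shapes on opposite sides of the horizontal midline have swapped in a mirror flip.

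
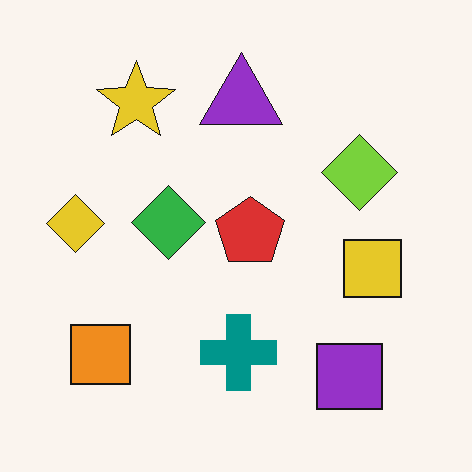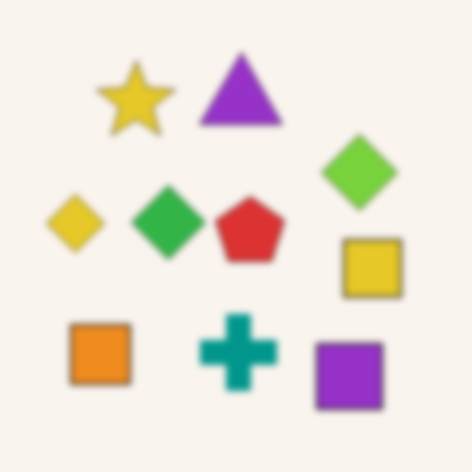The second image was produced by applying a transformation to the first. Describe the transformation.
The image was noticeably gaussian-blurred.

Shape edges and outlines are uniformly softened across the whole image.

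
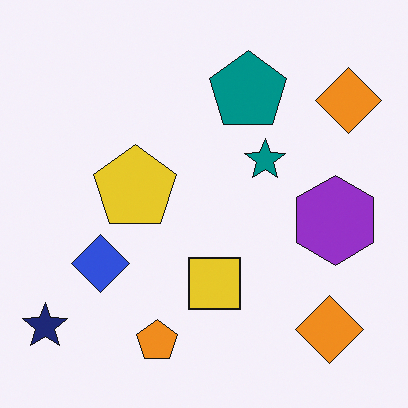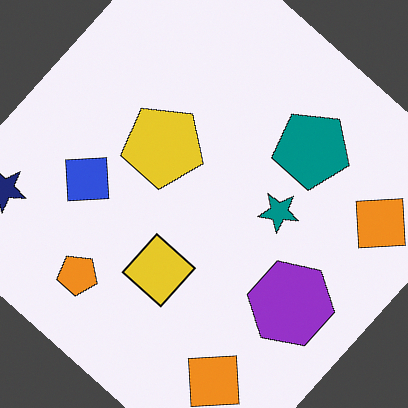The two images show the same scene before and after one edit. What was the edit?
This is the original image rotated clockwise by a large amount — several tens of degrees.

Every shape is tilted by the same angle and the image corners show triangular fill wedges — a whole-image rotation by a non-right angle.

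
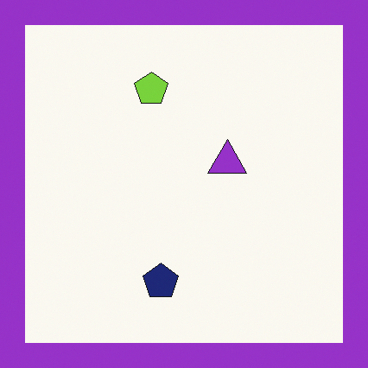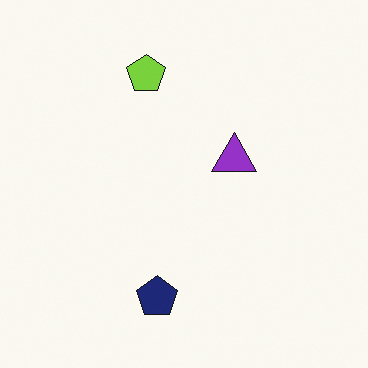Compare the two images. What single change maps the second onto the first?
It was framed with a purple border.

A solid purple frame runs around the edge of the first image, with the content slightly shrunk inside it.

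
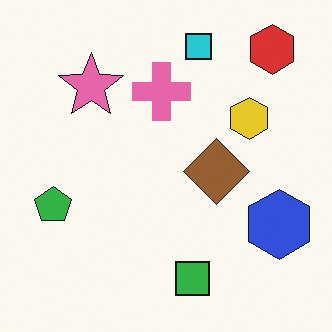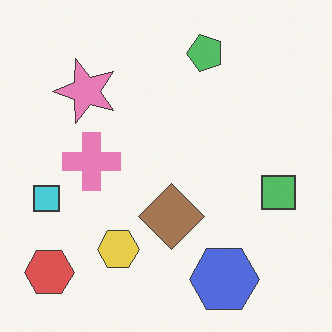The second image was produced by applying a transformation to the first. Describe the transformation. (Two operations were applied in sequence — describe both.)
This is the original image given slightly reduced contrast, then transposed (reflected across the top-left ↔ bottom-right diagonal).

Tones are pushed toward mid-grey across the whole image — a global contrast change. Shapes have swapped their row and column positions — what was in the top-right is now in the bottom-left — a diagonal reflection.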